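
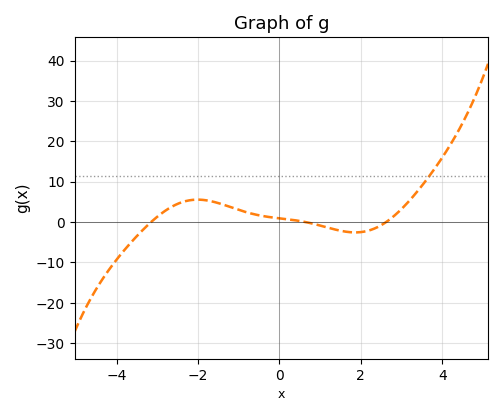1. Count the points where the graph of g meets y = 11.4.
1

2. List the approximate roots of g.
-3.2, 0.6, 2.6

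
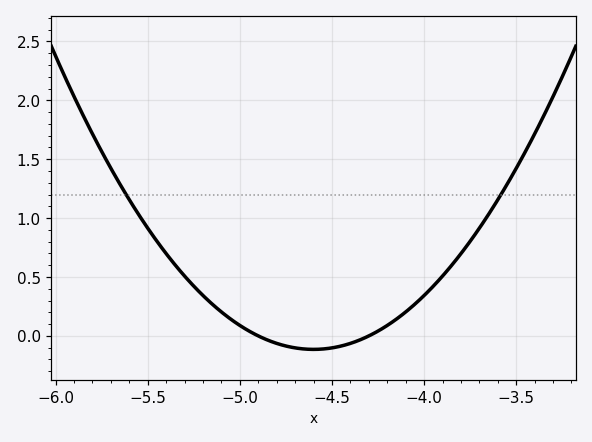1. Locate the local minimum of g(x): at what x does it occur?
-4.6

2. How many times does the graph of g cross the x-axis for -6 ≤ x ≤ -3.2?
2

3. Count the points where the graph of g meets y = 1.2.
2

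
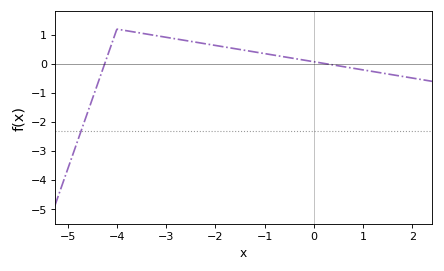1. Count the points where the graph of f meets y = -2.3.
1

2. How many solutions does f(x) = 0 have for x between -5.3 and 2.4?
2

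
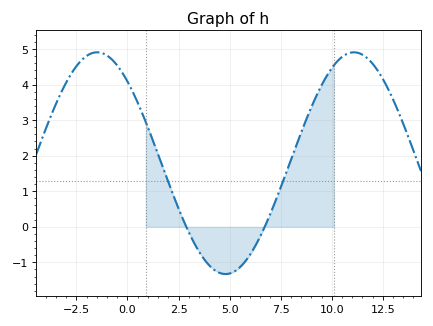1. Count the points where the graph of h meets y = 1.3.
2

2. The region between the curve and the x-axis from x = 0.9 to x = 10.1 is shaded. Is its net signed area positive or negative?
positive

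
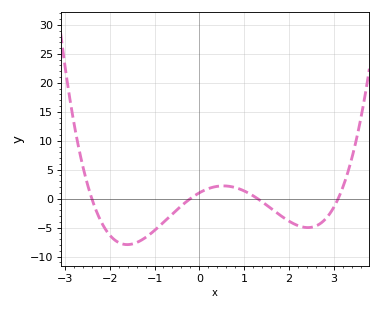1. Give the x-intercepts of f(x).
-2.4, -0.2, 1.3, 3.1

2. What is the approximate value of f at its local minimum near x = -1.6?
-8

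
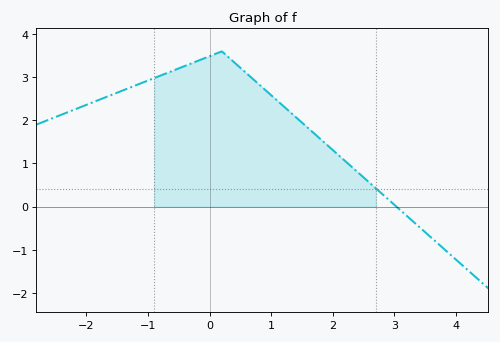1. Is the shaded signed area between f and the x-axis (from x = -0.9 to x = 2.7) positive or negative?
positive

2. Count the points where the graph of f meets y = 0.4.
1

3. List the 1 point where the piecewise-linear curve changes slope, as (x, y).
(0.2, 3.6)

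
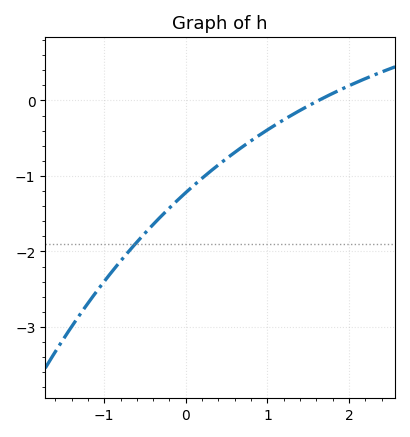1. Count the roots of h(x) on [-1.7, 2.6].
1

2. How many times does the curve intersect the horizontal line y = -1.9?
1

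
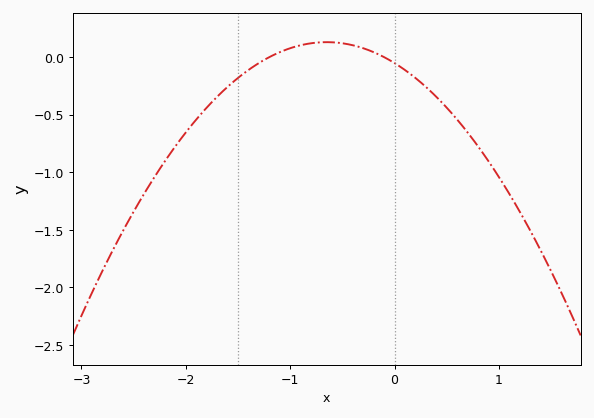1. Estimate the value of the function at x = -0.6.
0.15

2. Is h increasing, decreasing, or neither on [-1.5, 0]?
neither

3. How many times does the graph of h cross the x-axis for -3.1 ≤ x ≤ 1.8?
2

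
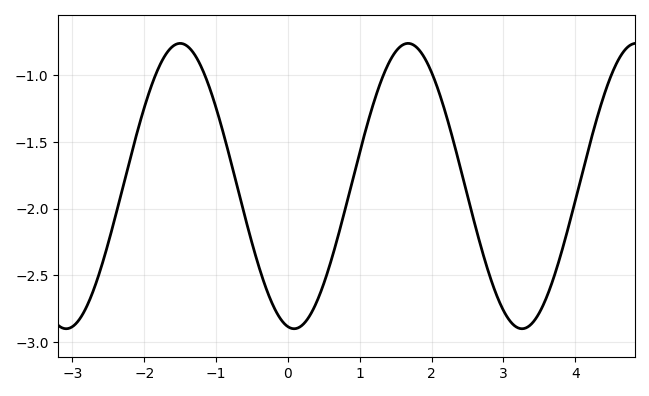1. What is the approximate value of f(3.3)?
-2.9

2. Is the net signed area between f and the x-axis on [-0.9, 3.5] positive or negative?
negative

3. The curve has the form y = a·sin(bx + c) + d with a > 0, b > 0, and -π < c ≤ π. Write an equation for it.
y = 1.07sin(1.98x - 1.74) - 1.83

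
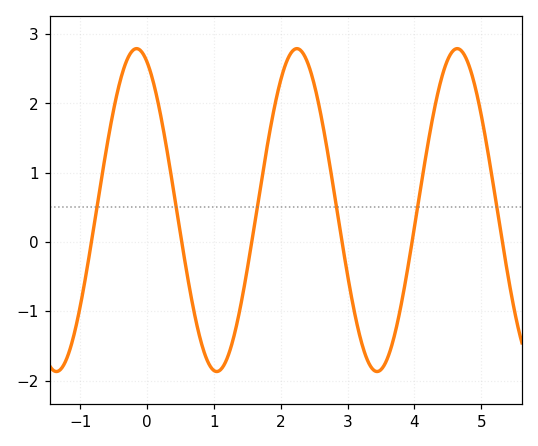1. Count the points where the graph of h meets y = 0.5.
6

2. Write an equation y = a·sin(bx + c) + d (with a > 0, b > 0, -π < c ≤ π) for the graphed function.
y = 2.33sin(2.62x + 1.98) + 0.46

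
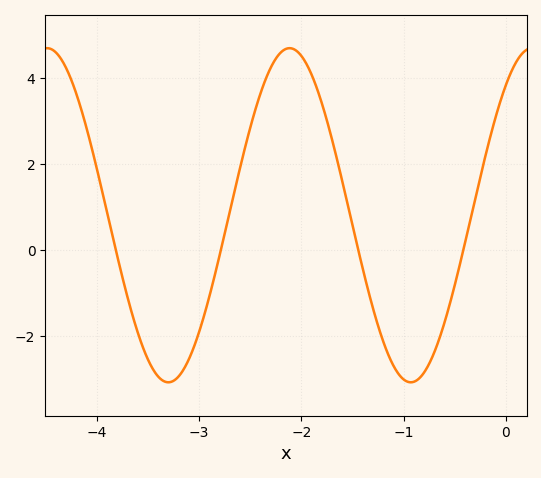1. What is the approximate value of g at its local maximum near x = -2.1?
4.6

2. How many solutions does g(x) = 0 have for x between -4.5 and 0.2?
4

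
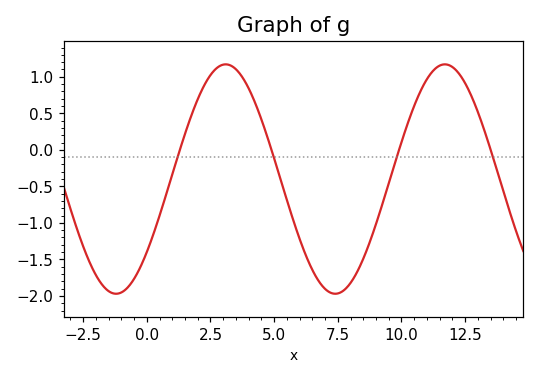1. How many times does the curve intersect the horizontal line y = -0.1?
4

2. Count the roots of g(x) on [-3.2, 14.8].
4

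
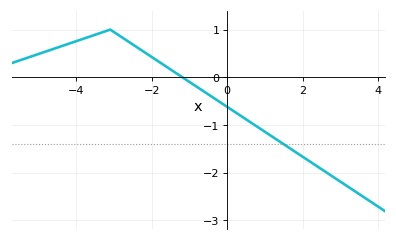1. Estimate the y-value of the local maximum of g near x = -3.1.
1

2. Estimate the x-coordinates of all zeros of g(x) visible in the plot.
-1.2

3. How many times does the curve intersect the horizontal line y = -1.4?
1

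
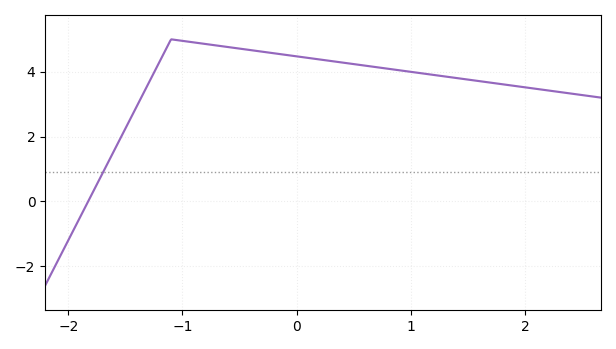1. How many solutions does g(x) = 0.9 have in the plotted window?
1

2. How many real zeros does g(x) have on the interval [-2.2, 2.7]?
1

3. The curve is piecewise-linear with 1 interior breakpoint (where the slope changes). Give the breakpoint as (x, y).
(-1.1, 5)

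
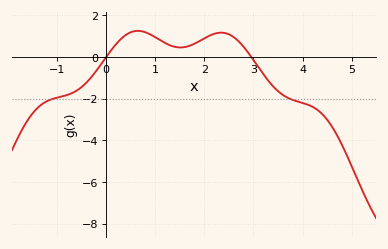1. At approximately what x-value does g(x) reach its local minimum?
1.5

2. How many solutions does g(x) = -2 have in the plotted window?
2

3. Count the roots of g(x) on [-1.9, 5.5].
2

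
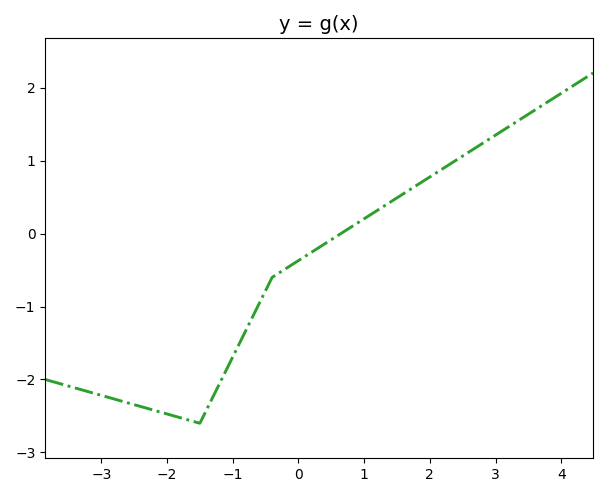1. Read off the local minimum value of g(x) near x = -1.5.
-2.6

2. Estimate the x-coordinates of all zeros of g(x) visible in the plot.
0.647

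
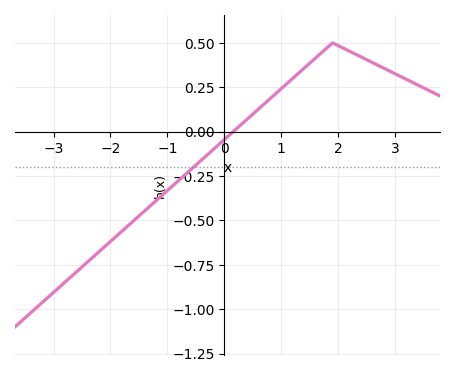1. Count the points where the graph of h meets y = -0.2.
1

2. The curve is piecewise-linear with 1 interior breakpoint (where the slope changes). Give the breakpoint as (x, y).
(1.9, 0.5)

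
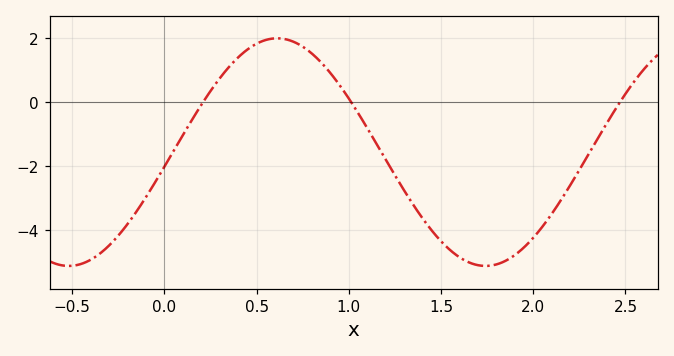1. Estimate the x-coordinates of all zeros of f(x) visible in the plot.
0.2, 1, 2.45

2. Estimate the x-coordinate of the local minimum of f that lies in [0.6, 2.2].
1.75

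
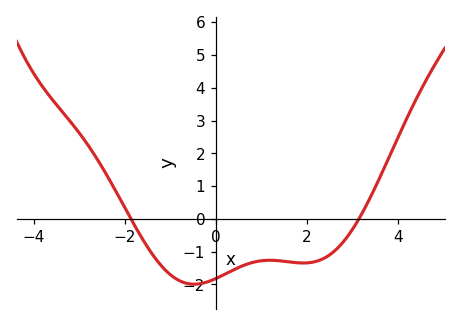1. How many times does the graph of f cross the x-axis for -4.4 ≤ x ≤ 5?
2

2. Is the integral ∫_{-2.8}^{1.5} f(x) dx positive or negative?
negative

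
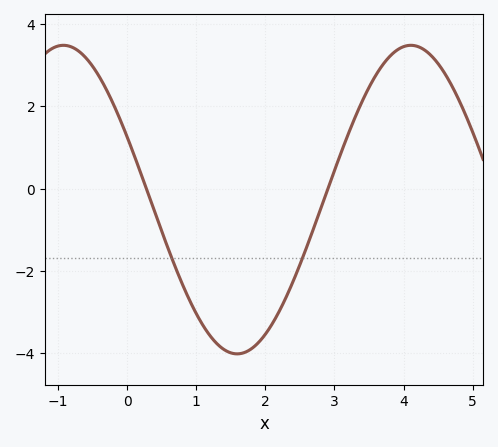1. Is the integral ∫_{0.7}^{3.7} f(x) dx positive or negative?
negative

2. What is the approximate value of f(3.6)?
2.76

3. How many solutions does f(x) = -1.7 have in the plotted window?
2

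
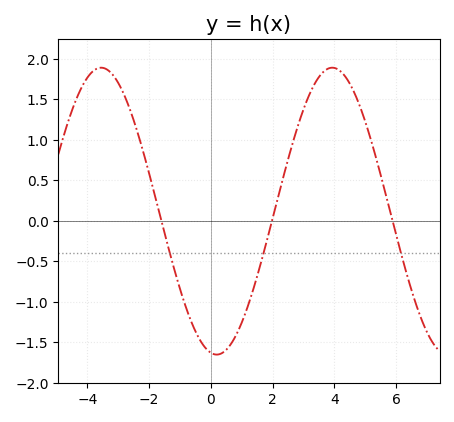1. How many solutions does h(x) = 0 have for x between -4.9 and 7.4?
3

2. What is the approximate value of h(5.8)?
0.119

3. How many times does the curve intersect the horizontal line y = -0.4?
3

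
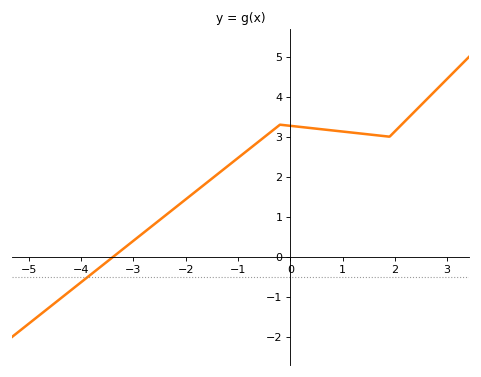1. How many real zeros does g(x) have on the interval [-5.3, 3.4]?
1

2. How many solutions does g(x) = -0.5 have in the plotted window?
1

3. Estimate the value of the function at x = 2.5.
3.79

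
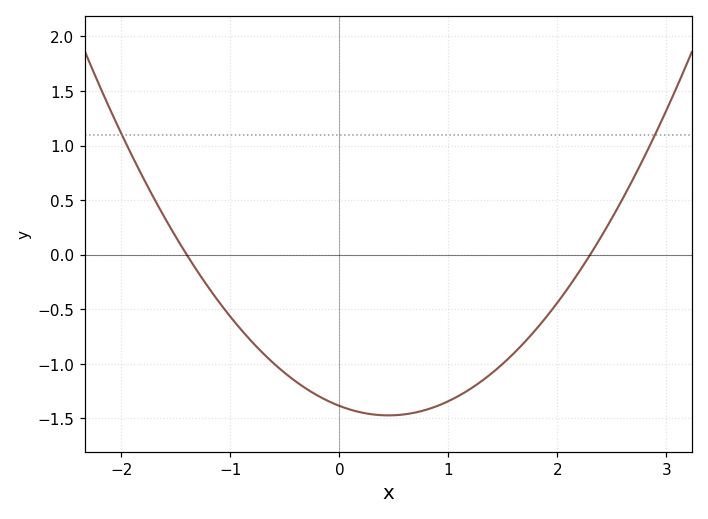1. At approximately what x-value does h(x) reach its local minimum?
0.4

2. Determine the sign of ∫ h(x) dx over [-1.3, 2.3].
negative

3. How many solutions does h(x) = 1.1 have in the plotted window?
2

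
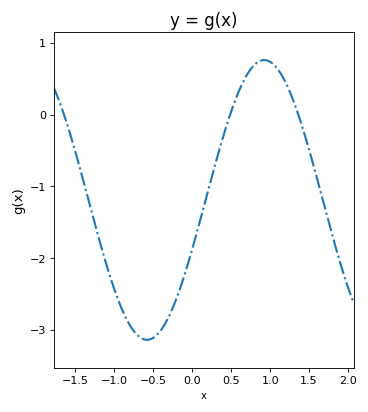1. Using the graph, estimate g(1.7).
-1.29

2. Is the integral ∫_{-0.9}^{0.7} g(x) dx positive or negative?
negative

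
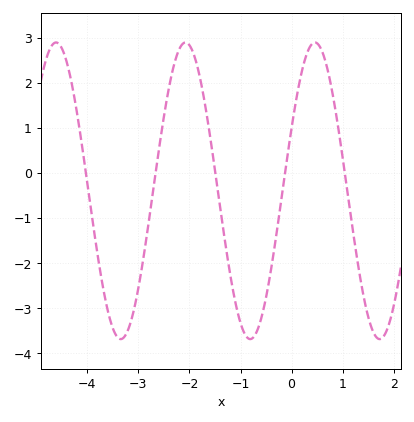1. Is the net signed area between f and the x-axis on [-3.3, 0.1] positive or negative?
negative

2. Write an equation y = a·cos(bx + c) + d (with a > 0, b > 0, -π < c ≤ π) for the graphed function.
y = 3.29cos(2.48x - 1.13) - 0.4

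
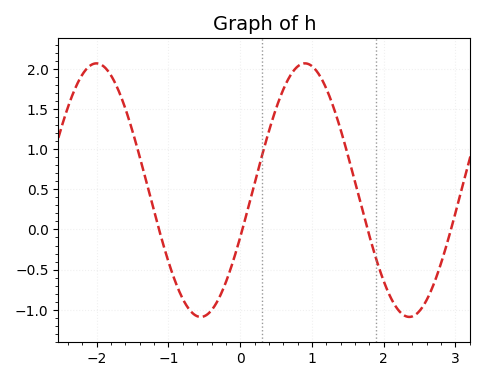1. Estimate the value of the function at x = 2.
-0.641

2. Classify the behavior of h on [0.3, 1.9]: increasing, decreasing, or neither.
neither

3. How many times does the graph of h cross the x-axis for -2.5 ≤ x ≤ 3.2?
4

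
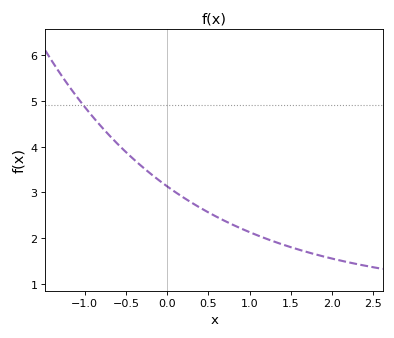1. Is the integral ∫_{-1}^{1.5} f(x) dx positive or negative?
positive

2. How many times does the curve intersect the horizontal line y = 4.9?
1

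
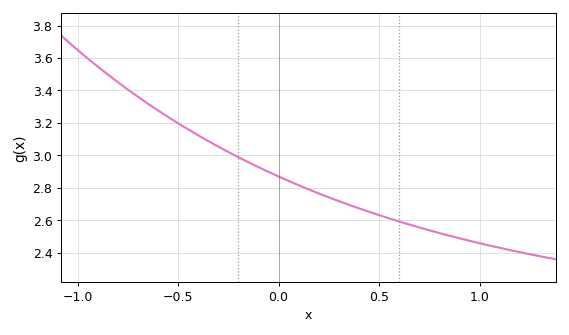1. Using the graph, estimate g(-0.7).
3.36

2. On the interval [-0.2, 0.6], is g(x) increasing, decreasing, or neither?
decreasing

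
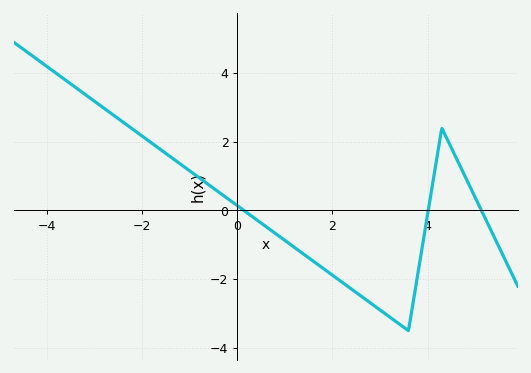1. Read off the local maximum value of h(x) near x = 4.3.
2.4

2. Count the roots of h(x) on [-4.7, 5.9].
3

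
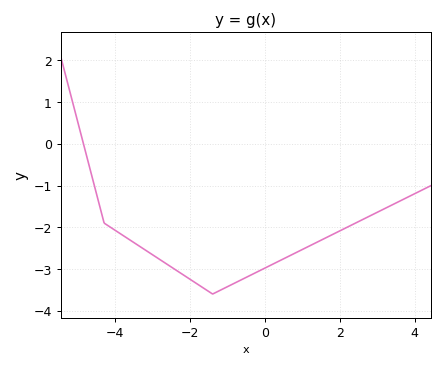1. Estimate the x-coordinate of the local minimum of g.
-1.4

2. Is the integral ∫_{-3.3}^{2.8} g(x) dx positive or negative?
negative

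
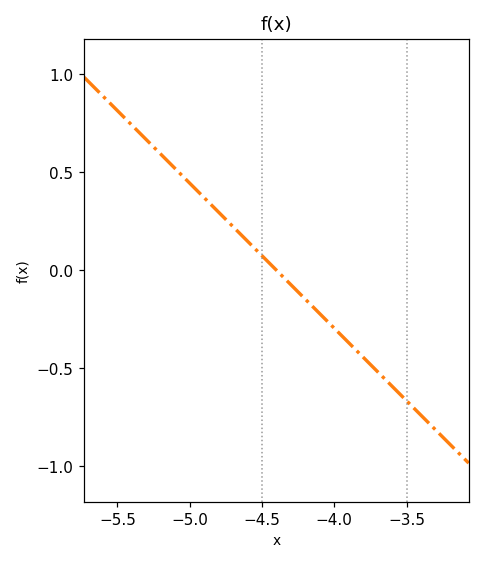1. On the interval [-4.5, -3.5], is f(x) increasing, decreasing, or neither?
decreasing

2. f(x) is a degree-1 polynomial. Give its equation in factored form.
y = -0.74(x + 4.4)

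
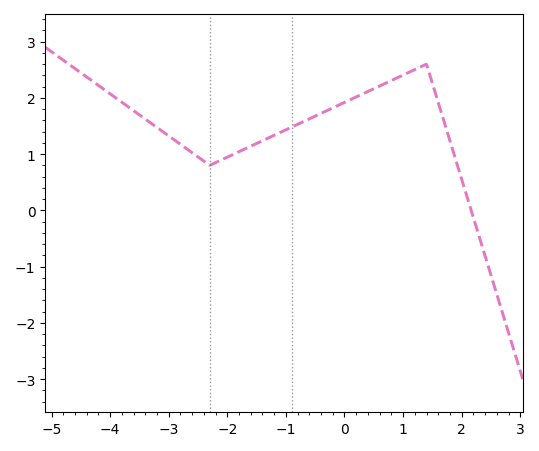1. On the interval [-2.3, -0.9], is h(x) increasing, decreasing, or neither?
increasing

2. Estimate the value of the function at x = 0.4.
2.1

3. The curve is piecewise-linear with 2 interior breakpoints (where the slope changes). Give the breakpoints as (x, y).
(-2.3, 0.8); (1.4, 2.6)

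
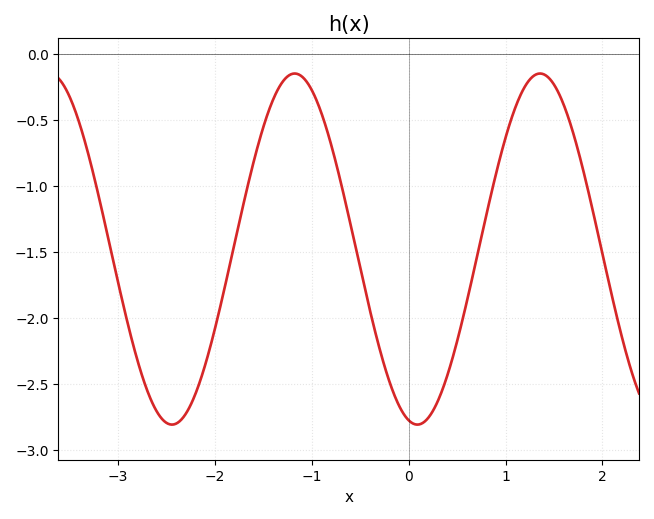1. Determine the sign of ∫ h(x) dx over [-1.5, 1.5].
negative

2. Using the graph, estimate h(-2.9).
-2.05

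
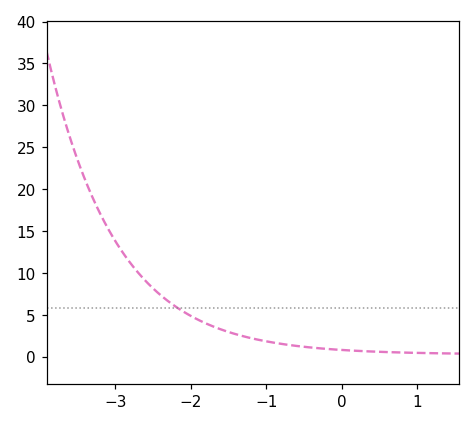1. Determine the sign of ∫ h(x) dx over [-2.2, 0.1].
positive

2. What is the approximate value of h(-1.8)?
3.96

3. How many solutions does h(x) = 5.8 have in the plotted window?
1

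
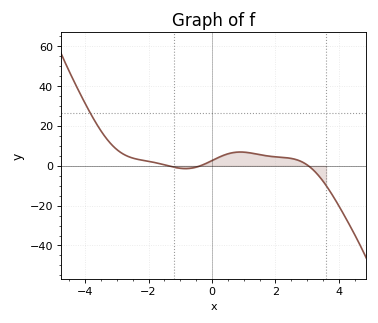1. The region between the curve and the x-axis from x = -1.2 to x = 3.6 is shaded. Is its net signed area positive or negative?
positive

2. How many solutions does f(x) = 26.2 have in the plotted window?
1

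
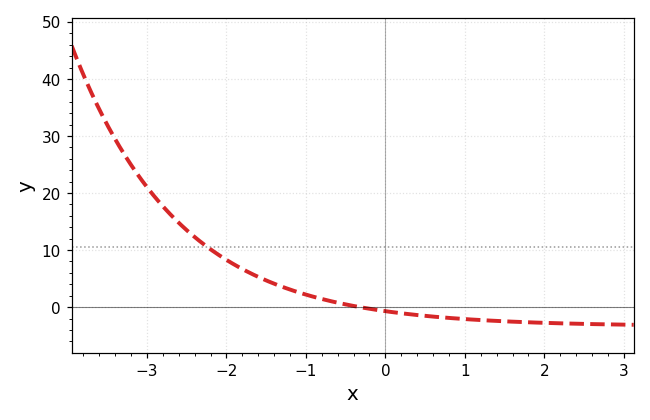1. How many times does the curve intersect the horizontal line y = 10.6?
1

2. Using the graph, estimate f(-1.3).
3.57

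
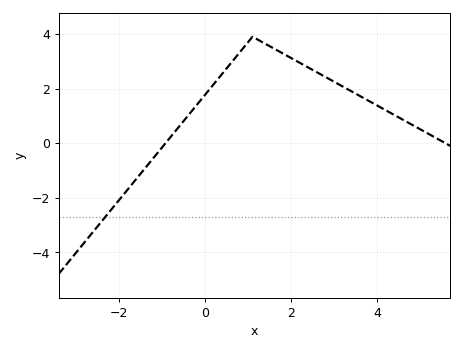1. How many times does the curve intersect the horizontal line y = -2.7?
1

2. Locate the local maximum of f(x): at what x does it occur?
1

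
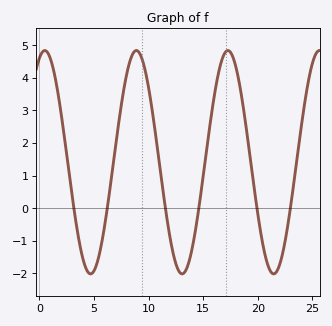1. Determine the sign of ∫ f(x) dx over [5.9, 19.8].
positive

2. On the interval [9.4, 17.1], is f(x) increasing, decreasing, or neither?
neither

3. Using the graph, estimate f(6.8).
1.44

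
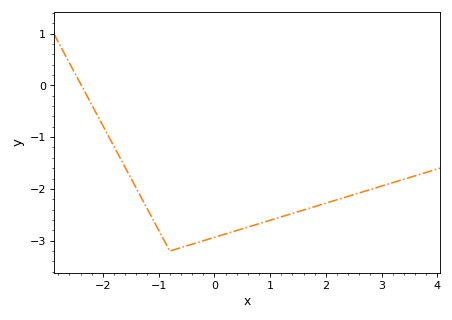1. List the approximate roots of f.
-2.4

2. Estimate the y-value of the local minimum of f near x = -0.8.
-3.2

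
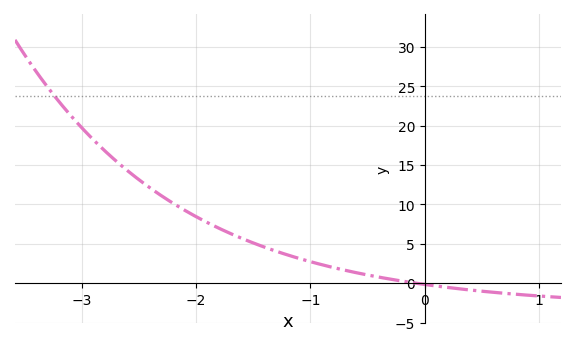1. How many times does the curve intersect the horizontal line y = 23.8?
1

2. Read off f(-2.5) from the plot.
13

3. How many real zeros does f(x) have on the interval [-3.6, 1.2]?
1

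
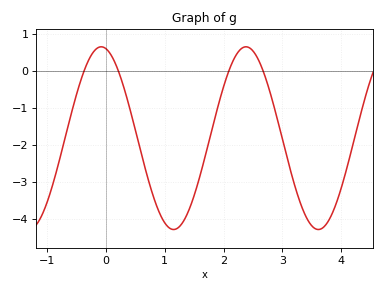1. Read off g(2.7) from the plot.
-0.109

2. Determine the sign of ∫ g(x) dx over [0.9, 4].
negative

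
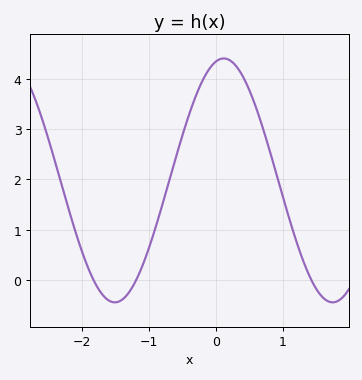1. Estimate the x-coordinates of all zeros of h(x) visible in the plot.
-1.8, -1.2, 1.4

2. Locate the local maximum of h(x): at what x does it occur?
0.1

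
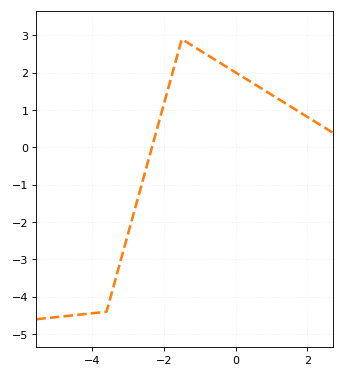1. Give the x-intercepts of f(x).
-2.33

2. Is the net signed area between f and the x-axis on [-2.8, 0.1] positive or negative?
positive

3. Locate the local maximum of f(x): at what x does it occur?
-1.5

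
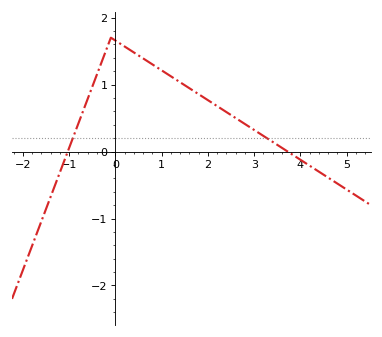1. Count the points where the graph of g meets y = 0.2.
2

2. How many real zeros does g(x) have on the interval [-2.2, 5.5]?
2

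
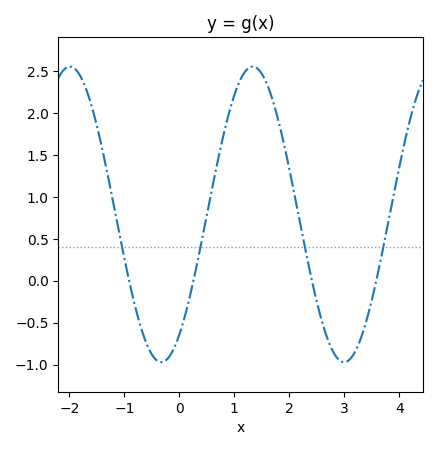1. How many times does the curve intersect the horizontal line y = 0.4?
4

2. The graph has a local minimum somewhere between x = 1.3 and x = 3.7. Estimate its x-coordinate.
3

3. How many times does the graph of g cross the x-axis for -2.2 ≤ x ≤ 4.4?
4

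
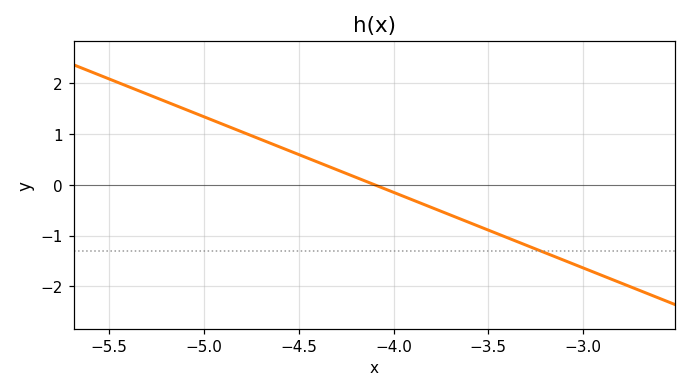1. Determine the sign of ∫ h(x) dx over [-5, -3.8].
positive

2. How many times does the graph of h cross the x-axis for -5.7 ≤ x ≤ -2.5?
1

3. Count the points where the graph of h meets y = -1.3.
1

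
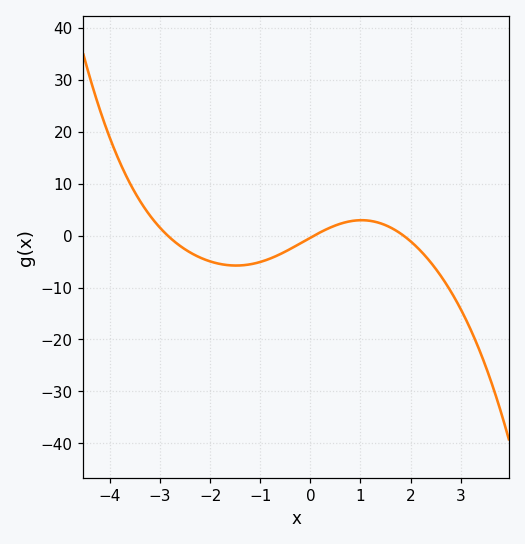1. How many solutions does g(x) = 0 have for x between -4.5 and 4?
3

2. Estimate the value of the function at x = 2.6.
-8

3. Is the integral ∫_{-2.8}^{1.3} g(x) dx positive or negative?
negative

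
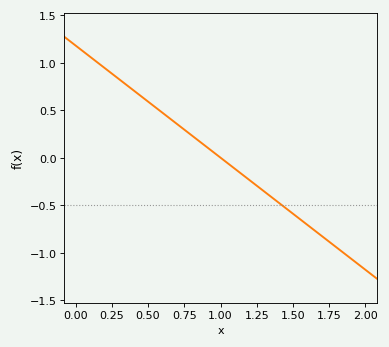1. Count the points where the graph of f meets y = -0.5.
1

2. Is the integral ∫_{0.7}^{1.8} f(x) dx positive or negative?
negative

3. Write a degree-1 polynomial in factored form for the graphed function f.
y = -1.18(x - 1)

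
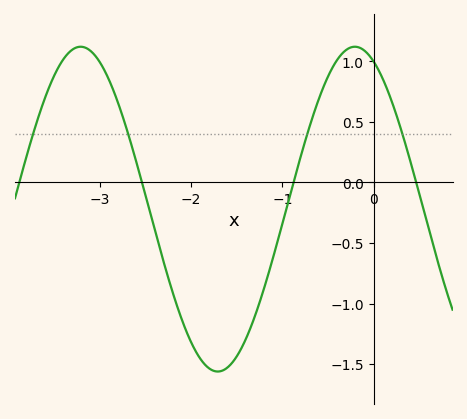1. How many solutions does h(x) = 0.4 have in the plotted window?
4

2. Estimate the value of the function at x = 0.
0.998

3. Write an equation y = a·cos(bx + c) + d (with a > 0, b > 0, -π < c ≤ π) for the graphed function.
y = 1.34cos(2.09x + 0.43) - 0.22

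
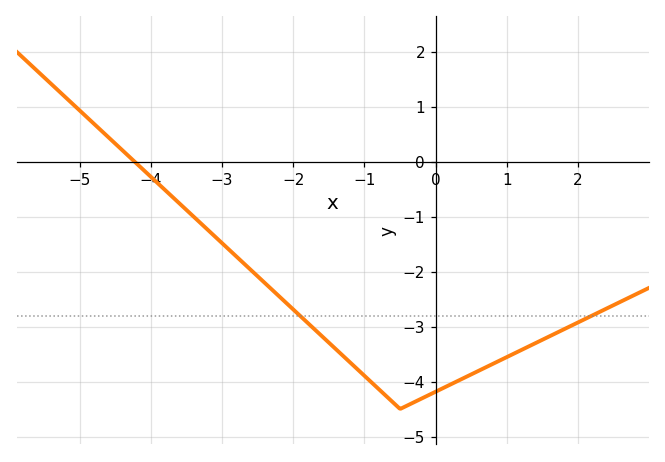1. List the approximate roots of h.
-4.23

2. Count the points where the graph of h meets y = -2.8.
2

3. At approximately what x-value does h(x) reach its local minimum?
-0.498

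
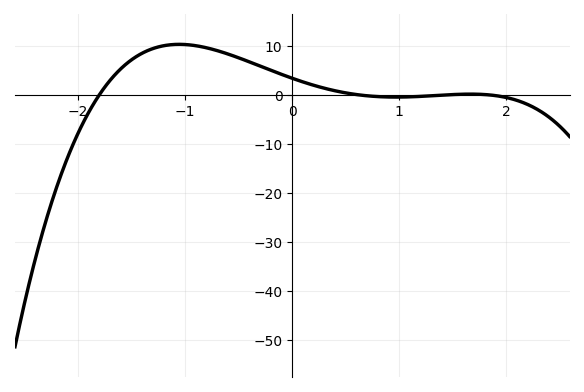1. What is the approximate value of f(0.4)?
1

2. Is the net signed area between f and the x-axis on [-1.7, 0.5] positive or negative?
positive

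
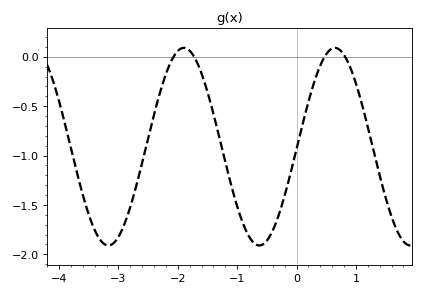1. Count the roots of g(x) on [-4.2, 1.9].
4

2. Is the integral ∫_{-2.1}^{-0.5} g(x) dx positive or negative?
negative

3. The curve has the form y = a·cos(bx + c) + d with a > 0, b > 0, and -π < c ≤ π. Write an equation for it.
y = 1cos(2.5x - 1.6) - 0.91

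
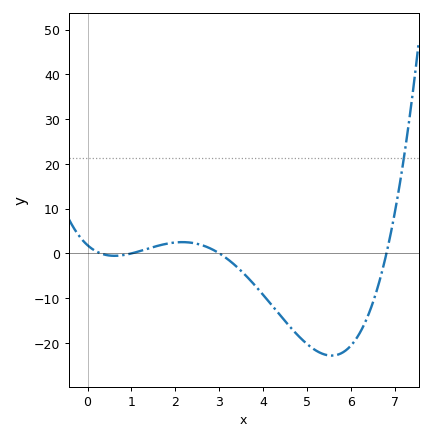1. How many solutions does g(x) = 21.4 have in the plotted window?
1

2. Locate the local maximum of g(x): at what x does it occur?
2.2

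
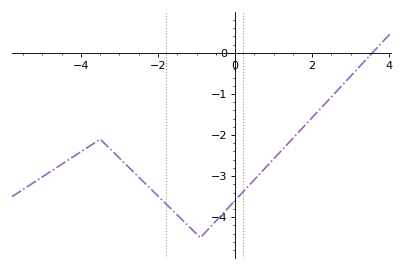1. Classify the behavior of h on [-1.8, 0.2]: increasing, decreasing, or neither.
neither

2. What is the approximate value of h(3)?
-0.6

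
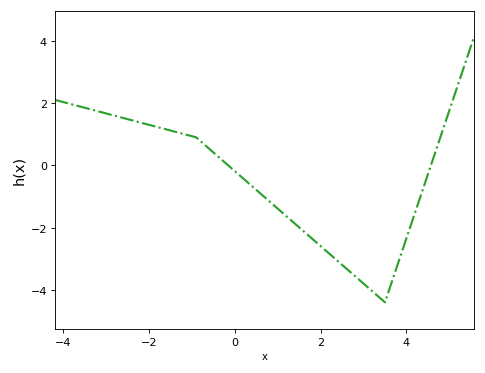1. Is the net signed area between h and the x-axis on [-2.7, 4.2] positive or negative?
negative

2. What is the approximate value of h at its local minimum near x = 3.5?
-4.4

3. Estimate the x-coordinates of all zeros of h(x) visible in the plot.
-0.153, 4.57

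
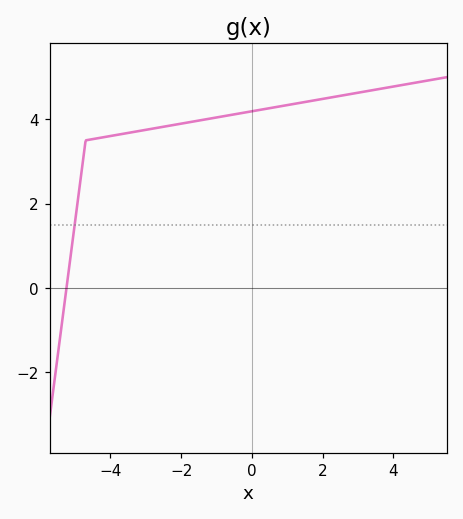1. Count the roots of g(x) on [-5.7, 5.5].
1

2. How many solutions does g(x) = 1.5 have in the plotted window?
1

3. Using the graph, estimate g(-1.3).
4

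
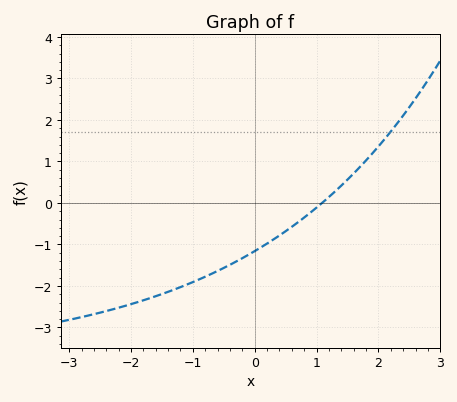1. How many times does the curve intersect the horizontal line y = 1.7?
1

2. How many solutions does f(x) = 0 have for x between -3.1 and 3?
1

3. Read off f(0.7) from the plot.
-0.464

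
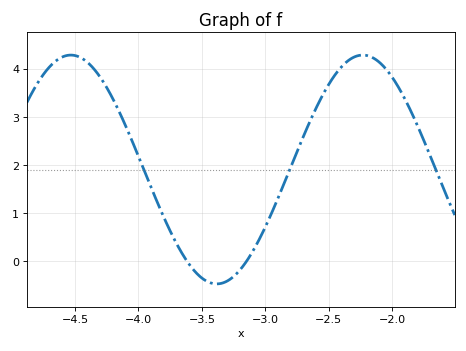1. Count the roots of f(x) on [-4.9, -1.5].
2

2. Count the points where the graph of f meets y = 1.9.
3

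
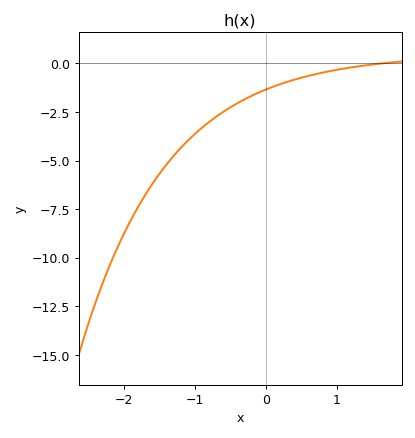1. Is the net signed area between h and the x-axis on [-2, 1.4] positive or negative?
negative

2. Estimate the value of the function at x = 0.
-1.4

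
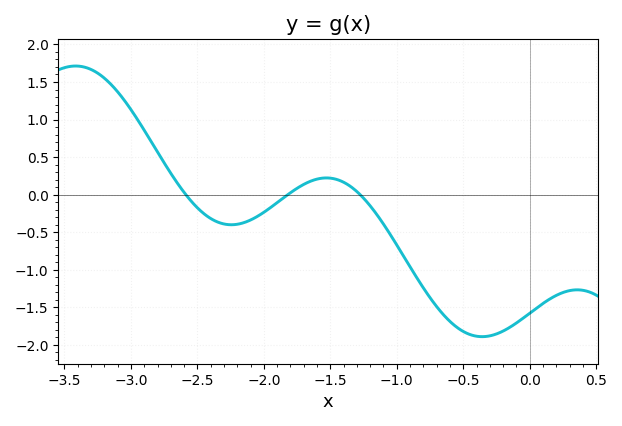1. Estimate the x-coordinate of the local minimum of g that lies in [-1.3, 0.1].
-0.358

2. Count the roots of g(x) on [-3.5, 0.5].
3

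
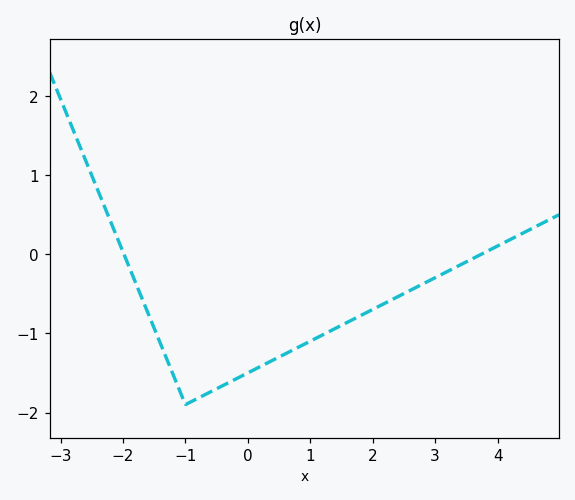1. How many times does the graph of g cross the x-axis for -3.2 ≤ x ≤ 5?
2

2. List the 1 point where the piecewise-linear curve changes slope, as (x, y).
(-1, -1.9)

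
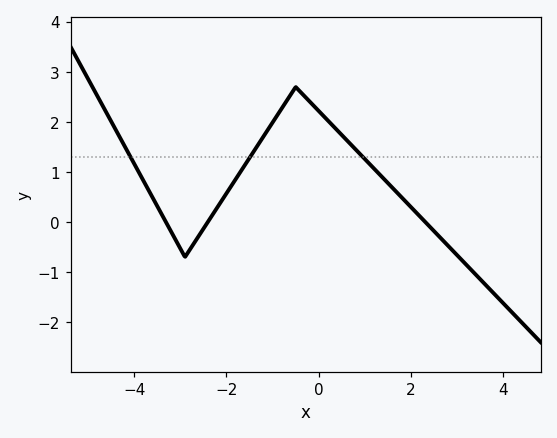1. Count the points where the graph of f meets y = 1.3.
3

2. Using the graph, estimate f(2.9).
-0.6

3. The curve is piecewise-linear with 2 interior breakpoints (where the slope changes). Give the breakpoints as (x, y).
(-2.9, -0.7); (-0.5, 2.7)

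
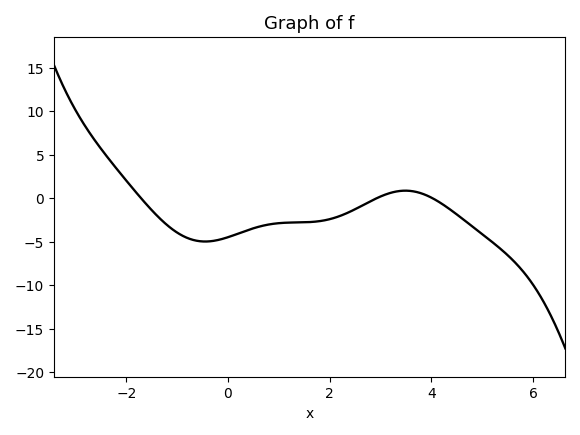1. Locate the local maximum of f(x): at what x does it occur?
3.49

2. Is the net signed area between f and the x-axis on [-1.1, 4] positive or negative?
negative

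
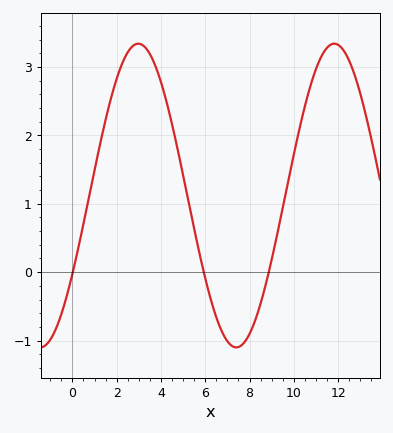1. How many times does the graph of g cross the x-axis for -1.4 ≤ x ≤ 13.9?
3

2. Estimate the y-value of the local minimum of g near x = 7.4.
-1.1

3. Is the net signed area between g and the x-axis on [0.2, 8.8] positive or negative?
positive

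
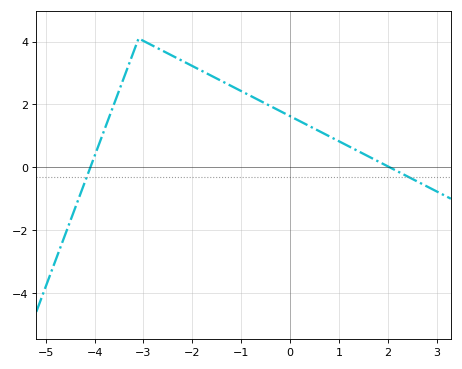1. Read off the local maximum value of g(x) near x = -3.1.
4.1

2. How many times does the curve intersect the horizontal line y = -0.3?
2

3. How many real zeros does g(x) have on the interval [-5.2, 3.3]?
2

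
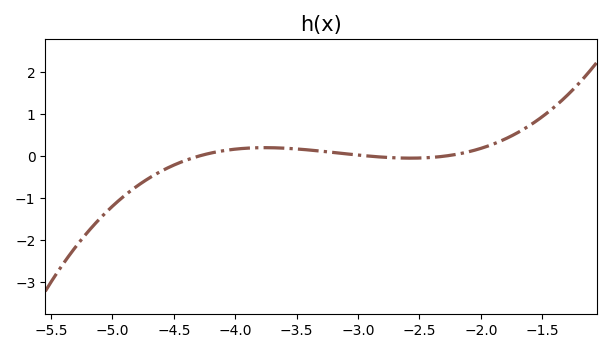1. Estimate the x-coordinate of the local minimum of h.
-2.6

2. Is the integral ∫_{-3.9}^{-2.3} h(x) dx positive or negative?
positive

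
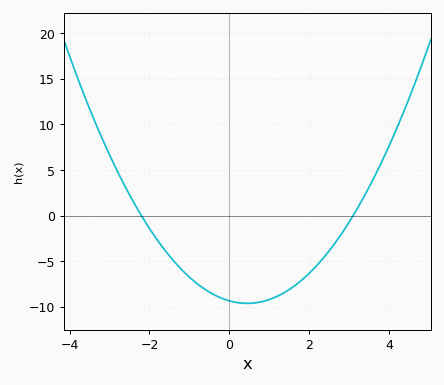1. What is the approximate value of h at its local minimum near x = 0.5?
-9.62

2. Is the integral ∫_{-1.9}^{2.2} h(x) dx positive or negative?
negative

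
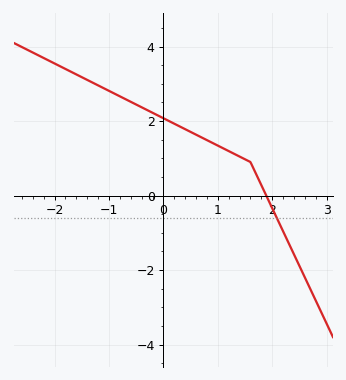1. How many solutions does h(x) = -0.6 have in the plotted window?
1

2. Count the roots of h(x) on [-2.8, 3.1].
1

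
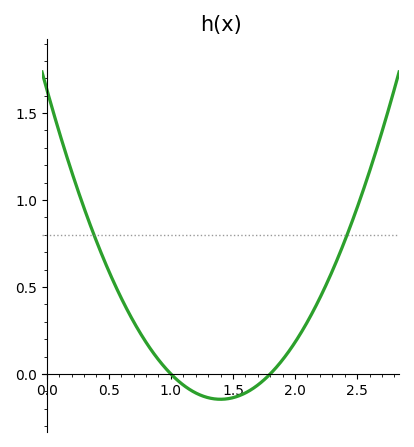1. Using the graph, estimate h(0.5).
0.6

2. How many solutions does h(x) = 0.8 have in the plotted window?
2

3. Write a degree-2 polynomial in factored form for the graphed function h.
y = 0.91(x - 1)(x - 1.8)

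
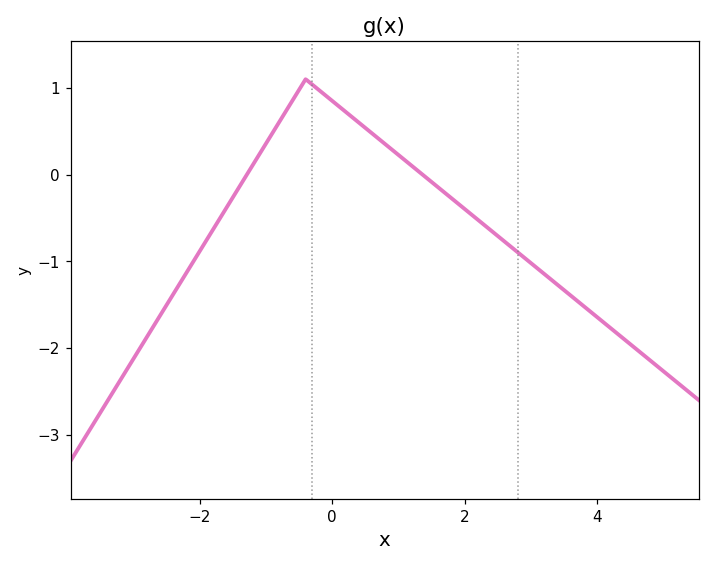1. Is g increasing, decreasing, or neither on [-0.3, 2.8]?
decreasing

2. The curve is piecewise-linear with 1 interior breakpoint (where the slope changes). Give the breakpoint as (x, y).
(-0.4, 1.1)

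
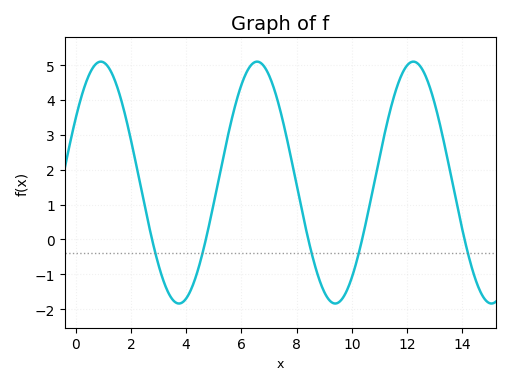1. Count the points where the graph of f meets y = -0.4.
5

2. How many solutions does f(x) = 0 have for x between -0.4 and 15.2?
5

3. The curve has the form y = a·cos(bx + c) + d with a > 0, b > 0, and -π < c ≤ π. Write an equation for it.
y = 3.47cos(1.11x - 1.01) + 1.63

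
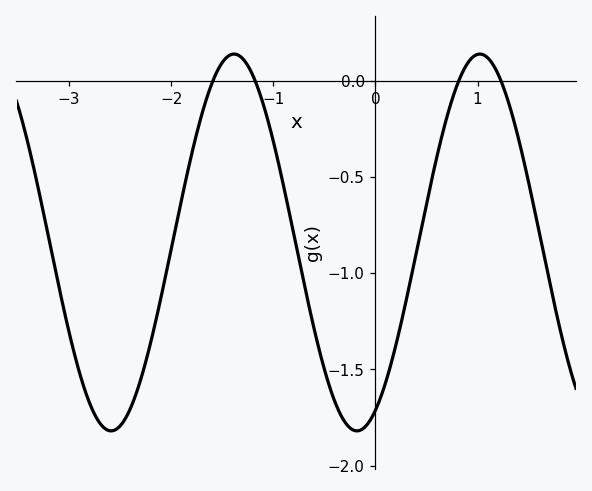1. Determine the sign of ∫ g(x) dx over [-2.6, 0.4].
negative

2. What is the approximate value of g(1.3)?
-0.1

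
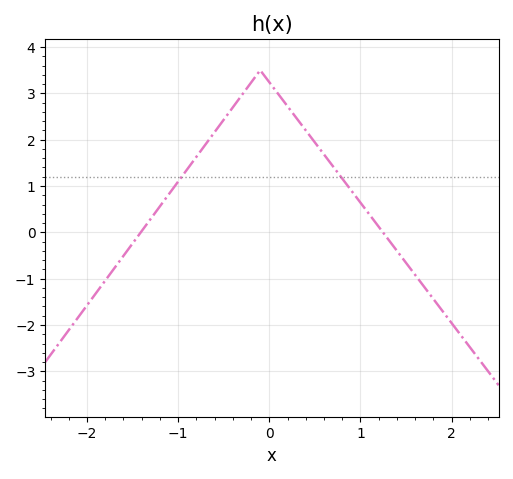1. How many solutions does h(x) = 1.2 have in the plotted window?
2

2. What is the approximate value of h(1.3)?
-0.137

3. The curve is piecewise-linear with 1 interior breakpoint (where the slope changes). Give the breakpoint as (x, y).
(-0.1, 3.5)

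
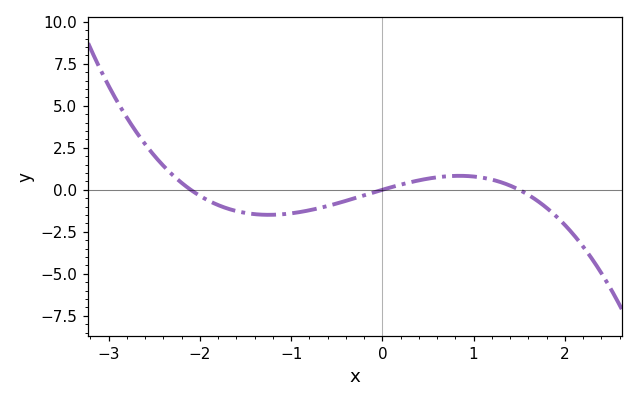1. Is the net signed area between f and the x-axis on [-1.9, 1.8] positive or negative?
negative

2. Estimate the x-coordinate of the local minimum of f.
-1.2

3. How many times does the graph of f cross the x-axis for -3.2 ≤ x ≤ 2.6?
3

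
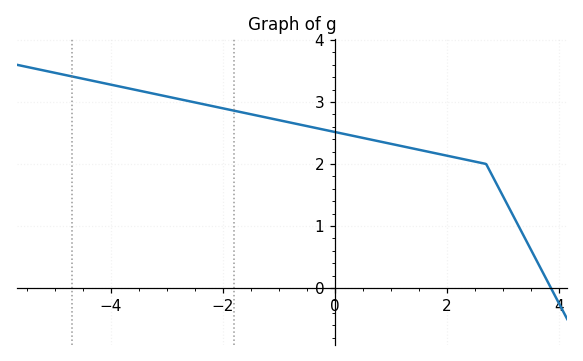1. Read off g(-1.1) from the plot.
2.7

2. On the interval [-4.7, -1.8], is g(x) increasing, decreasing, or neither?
decreasing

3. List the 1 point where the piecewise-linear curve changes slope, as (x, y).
(2.7, 2)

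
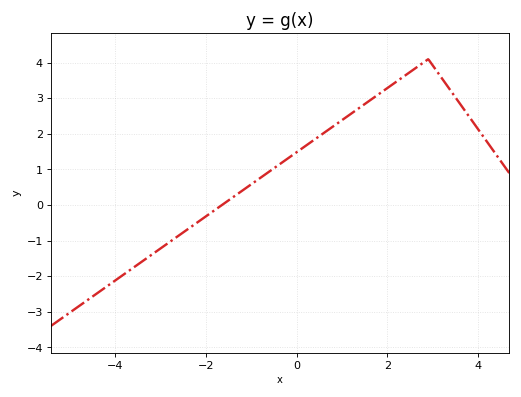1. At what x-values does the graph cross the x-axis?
-1.6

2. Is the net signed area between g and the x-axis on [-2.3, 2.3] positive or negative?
positive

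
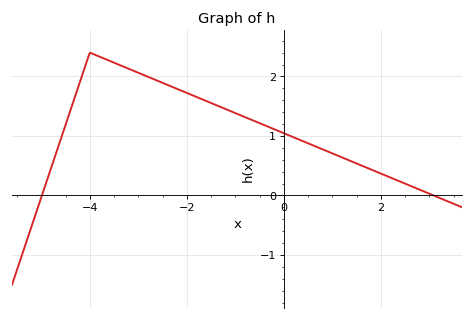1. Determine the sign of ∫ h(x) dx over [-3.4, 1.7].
positive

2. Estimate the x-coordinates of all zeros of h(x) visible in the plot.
-5, 3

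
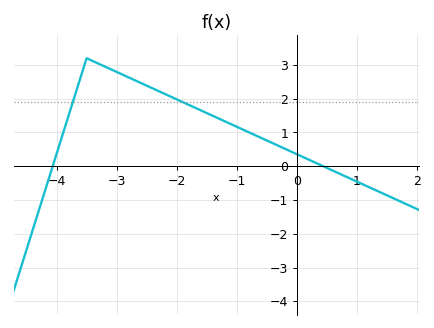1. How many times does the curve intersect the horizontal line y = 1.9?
2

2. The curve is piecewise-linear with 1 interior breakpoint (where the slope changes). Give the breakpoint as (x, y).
(-3.5, 3.2)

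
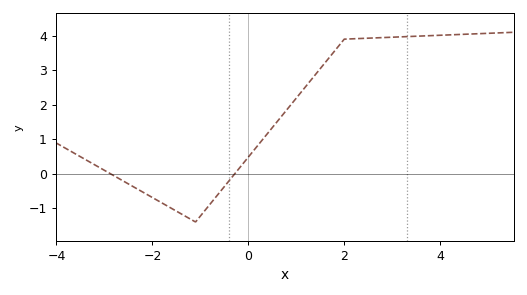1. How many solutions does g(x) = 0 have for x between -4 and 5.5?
2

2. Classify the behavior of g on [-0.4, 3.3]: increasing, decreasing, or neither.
increasing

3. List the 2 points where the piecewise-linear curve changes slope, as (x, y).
(-1.1, -1.4); (2, 3.9)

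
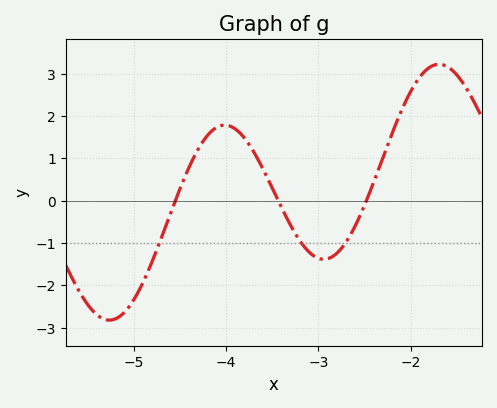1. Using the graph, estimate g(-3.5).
0.302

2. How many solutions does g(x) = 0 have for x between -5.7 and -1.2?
3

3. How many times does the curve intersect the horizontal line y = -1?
3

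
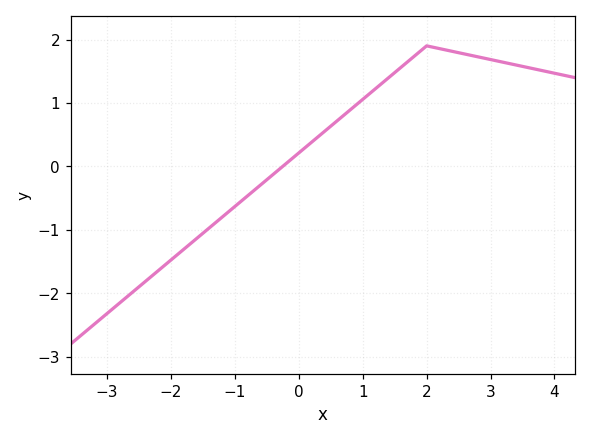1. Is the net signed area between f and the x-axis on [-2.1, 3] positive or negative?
positive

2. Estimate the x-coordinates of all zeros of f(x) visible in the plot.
-0.25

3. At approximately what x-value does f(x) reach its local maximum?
2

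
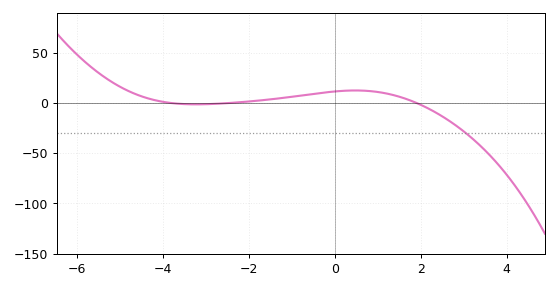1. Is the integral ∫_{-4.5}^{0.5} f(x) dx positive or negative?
positive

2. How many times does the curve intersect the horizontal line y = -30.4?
1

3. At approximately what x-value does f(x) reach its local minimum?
-3.23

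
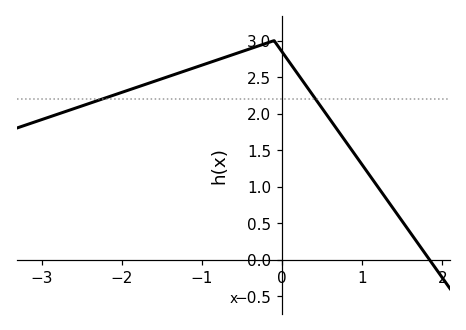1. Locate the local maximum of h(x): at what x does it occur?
-0.101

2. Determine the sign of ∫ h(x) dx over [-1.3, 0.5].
positive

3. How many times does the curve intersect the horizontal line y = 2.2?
2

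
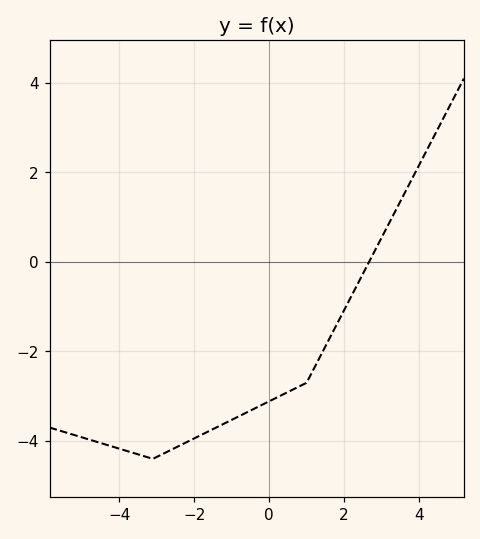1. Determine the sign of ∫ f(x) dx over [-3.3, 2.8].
negative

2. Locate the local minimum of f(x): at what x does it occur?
-3.1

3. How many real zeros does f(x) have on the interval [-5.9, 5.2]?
1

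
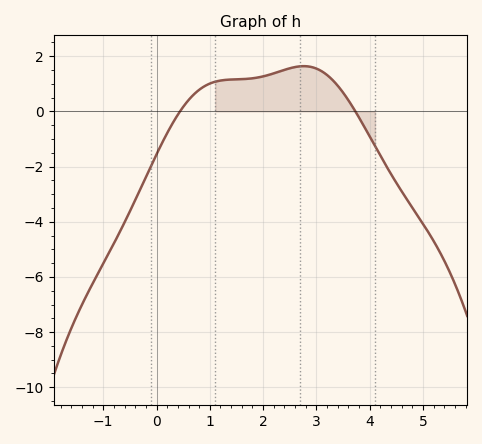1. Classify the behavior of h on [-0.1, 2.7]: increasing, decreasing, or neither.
increasing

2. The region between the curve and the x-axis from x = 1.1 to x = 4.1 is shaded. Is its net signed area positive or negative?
positive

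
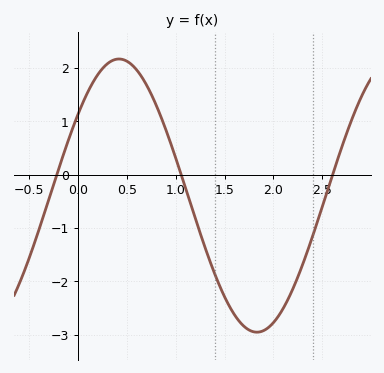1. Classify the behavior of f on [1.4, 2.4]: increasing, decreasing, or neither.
neither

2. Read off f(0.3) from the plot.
2.1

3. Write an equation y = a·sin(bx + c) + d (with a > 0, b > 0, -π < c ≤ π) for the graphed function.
y = 2.56sin(2.2x + 0.63) - 0.39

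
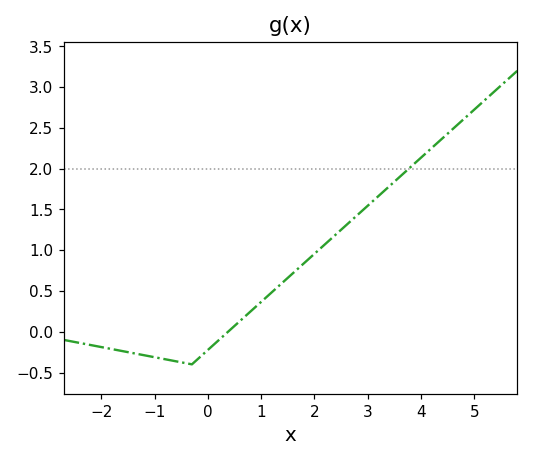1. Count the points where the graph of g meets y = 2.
1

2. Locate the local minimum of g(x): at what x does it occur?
-0.2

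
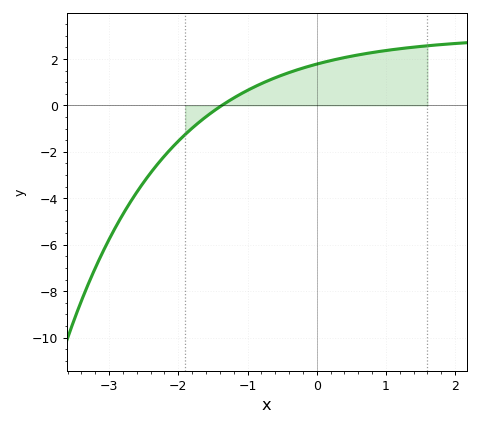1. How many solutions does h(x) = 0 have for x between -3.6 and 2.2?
1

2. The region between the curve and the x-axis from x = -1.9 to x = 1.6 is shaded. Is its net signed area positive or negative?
positive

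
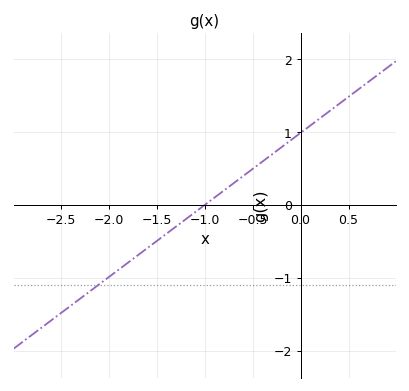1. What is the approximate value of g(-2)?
-1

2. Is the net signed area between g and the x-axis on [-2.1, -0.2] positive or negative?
negative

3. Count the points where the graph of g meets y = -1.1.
1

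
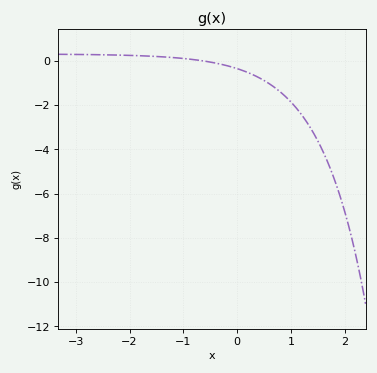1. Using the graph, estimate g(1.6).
-4.12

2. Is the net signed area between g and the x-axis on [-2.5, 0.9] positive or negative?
negative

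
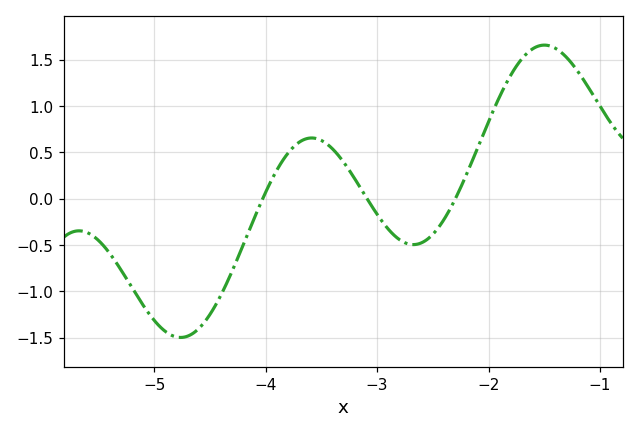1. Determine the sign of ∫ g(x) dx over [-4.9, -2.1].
negative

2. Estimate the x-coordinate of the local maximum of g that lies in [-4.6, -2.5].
-3.59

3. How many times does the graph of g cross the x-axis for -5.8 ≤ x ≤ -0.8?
3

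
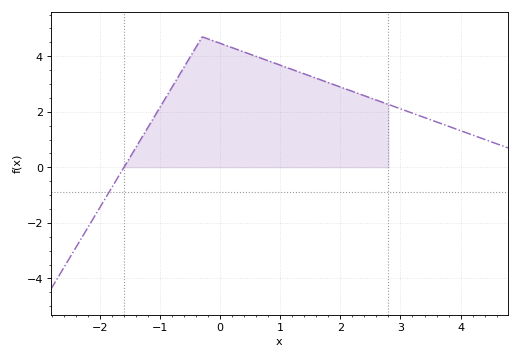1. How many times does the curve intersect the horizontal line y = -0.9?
1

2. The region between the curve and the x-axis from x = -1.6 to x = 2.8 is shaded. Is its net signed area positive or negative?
positive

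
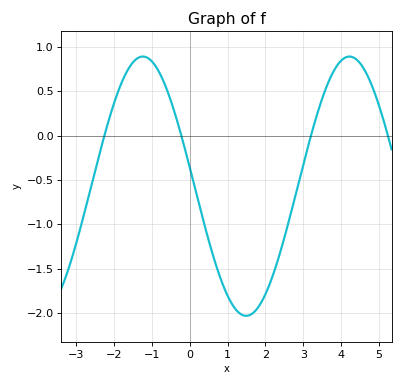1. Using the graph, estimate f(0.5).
-1.18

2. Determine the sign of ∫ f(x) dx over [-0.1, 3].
negative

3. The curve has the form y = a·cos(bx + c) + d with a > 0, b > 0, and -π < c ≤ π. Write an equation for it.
y = 1.46cos(1.15x + 1.43) - 0.57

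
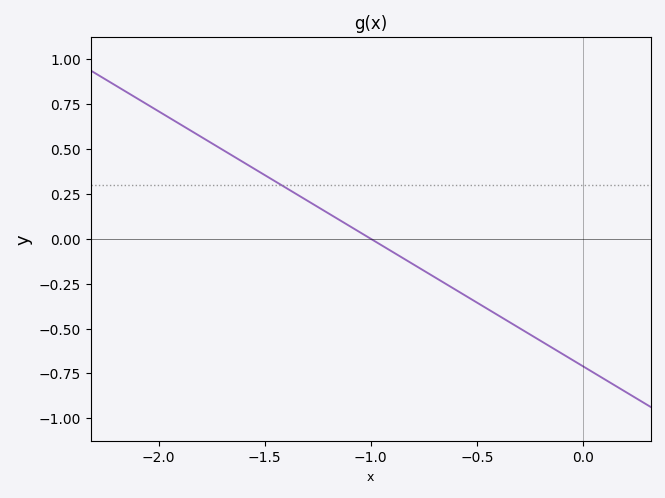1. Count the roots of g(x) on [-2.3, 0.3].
1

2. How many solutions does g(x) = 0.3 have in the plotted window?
1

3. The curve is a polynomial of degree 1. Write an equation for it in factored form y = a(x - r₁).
y = -0.71(x + 1)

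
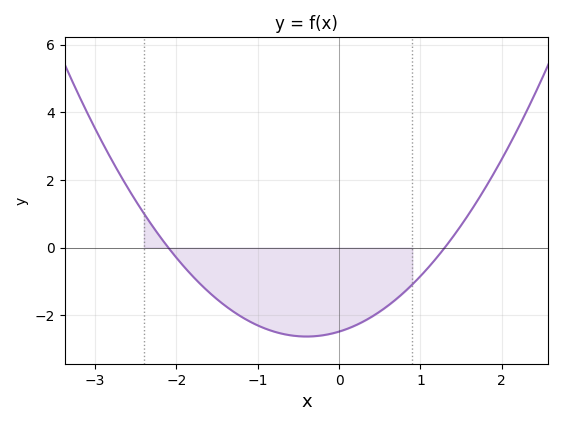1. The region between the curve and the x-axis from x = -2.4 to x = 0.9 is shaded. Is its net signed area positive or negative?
negative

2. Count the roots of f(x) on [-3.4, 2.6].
2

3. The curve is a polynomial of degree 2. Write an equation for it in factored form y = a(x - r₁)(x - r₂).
y = 0.91(x + 2.1)(x - 1.3)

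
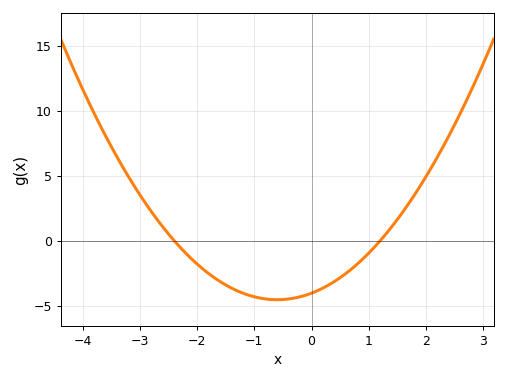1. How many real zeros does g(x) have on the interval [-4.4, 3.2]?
2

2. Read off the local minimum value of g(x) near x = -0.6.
-4.5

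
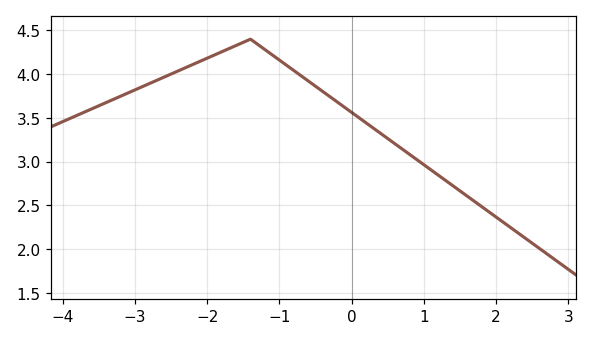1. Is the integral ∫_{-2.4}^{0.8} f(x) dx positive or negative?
positive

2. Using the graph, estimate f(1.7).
2.55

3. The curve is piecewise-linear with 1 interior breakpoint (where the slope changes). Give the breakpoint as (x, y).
(-1.4, 4.4)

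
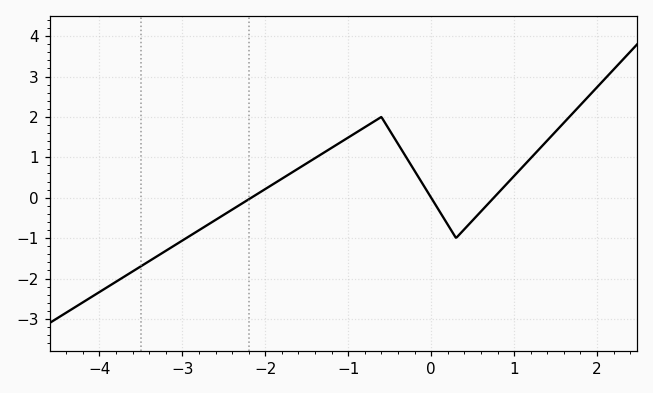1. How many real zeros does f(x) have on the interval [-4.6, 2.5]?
3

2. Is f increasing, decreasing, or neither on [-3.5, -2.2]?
increasing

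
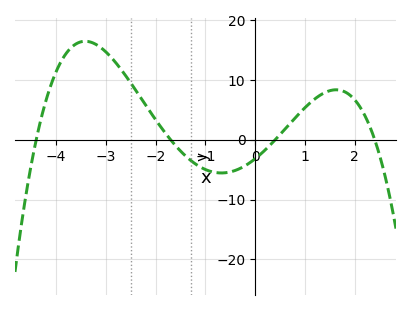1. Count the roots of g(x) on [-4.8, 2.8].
4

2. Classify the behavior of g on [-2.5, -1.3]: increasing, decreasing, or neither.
decreasing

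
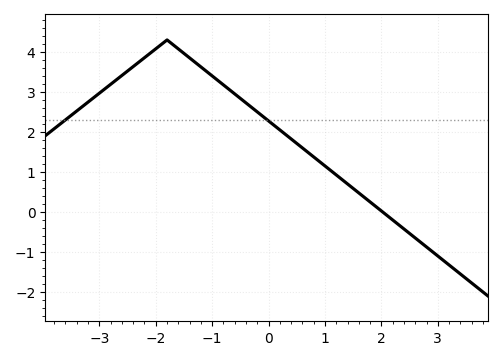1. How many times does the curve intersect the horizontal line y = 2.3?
2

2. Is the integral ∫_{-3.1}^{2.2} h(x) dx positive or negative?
positive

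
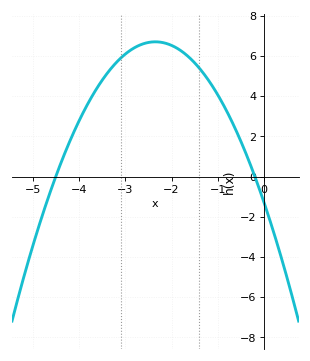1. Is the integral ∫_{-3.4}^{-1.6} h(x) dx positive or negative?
positive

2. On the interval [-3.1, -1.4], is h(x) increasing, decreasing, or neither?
neither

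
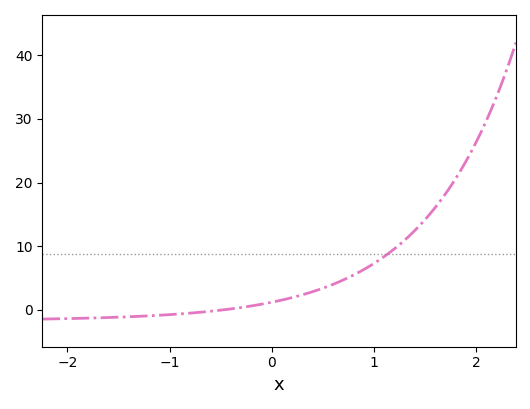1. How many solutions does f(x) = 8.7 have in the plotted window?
1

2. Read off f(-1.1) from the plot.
-0.841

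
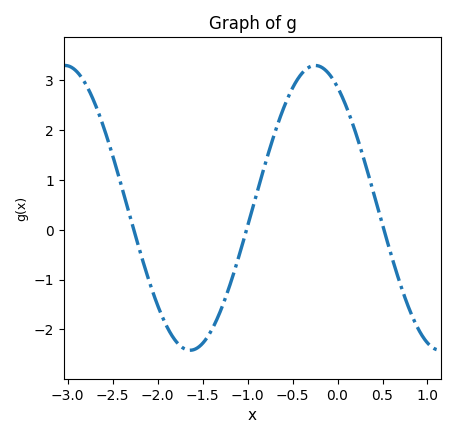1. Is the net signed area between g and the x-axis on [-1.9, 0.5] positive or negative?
positive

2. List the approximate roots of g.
-2.26, -1.01, 0.516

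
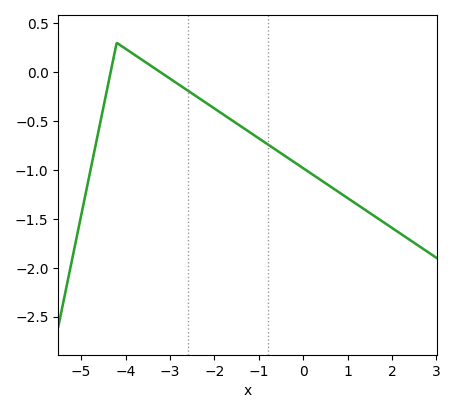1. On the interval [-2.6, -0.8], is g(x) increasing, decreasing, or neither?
decreasing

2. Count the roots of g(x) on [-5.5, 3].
2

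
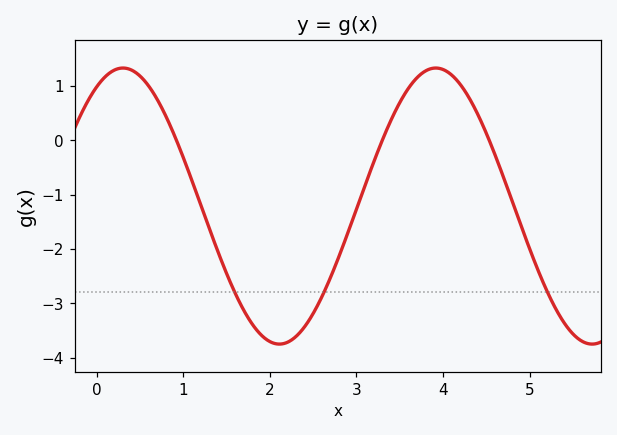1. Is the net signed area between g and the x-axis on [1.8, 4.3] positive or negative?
negative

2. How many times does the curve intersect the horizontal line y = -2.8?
3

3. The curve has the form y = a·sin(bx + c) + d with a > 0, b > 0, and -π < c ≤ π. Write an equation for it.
y = 2.54sin(1.7x + 1) - 1.21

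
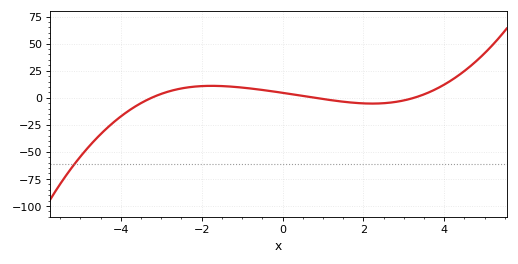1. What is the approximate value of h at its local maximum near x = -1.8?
12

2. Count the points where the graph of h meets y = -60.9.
1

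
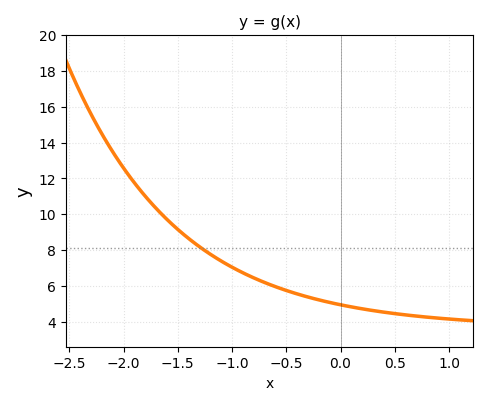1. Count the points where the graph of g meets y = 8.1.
1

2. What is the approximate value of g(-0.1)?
5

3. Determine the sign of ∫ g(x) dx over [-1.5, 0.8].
positive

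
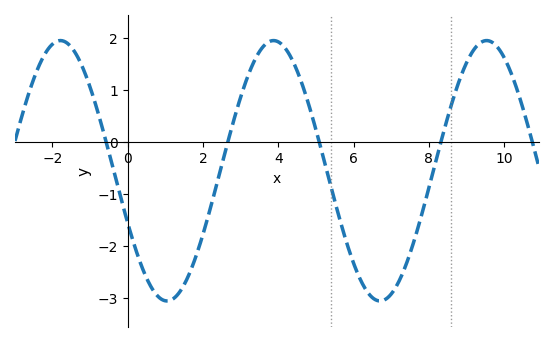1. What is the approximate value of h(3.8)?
2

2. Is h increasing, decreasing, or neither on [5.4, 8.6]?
neither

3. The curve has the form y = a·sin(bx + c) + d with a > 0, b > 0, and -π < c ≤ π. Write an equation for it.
y = 2.51sin(1.1x - 2.7) - 0.55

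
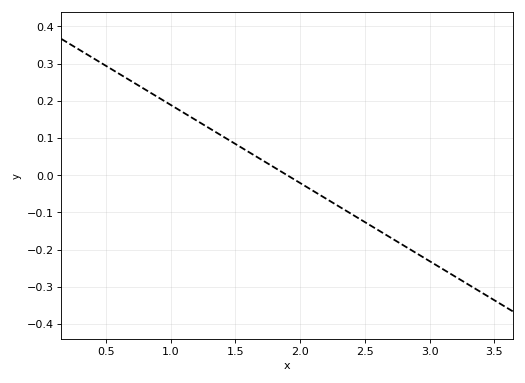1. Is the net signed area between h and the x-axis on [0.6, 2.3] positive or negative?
positive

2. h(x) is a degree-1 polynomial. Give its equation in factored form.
y = -0.21(x - 1.9)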